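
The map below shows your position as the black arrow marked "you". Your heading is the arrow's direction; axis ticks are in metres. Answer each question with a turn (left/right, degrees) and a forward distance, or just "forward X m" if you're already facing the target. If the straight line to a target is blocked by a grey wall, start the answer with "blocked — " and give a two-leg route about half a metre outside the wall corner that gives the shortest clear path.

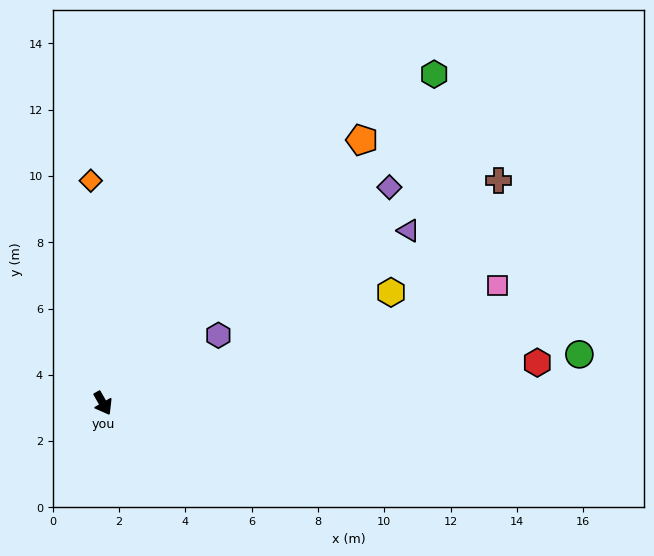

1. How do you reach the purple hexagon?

turn left 91°, forward 4.0 m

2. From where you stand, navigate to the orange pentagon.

turn left 106°, forward 11.1 m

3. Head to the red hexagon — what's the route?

turn left 66°, forward 13.2 m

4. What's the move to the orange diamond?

turn left 153°, forward 6.7 m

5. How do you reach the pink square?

turn left 77°, forward 12.4 m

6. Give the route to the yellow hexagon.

turn left 81°, forward 9.3 m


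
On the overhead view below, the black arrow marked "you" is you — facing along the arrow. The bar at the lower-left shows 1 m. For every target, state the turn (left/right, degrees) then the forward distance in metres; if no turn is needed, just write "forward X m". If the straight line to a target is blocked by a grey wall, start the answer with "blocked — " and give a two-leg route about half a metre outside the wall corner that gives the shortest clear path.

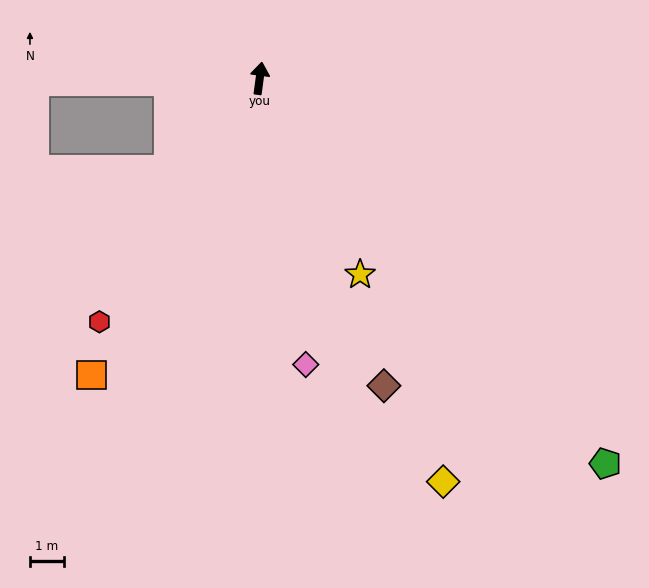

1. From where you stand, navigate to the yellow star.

turn right 145°, forward 6.5 m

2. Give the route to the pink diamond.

turn right 163°, forward 8.6 m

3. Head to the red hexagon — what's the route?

turn left 154°, forward 8.6 m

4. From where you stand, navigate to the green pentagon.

turn right 130°, forward 15.3 m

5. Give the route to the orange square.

turn left 158°, forward 10.1 m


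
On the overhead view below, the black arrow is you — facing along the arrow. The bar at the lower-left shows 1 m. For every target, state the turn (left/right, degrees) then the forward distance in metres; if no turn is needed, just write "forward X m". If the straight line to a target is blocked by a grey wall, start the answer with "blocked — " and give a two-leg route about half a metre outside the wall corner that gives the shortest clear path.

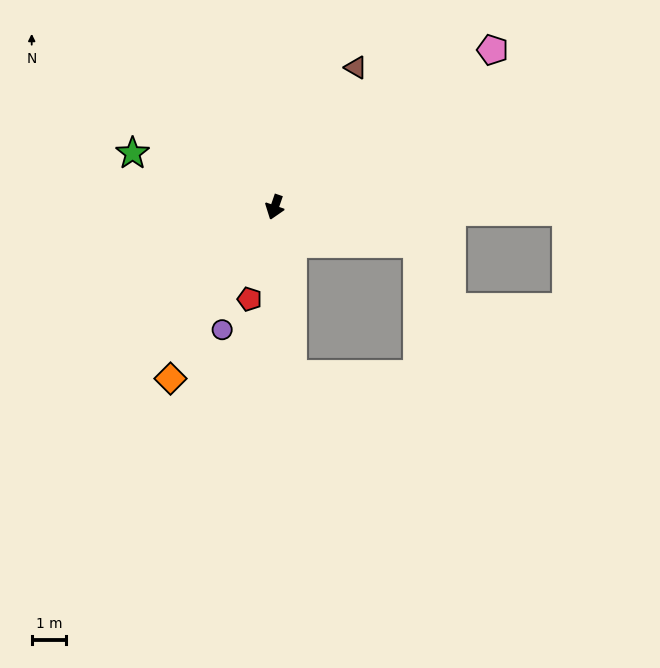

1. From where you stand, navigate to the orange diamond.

turn right 12°, forward 5.8 m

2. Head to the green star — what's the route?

turn right 92°, forward 4.4 m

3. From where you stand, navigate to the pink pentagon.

turn left 145°, forward 7.8 m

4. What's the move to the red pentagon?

turn left 4°, forward 2.8 m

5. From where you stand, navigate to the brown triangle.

turn left 169°, forward 4.7 m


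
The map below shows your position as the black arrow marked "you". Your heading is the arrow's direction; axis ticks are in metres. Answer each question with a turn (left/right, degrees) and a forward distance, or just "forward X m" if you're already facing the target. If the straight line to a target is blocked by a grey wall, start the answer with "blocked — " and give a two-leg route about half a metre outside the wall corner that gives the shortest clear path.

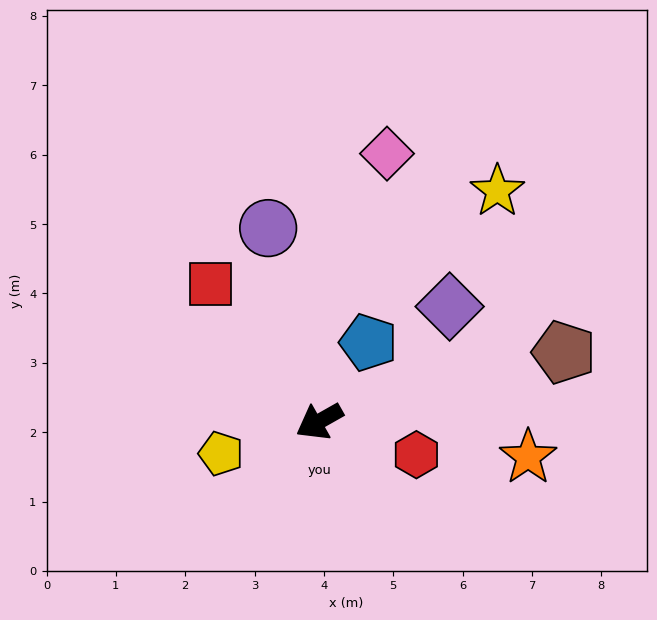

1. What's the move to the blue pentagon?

turn right 151°, forward 1.3 m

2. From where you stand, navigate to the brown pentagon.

turn left 166°, forward 3.7 m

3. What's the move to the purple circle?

turn right 105°, forward 2.9 m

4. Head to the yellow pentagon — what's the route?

turn right 11°, forward 1.5 m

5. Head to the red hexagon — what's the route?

turn left 132°, forward 1.5 m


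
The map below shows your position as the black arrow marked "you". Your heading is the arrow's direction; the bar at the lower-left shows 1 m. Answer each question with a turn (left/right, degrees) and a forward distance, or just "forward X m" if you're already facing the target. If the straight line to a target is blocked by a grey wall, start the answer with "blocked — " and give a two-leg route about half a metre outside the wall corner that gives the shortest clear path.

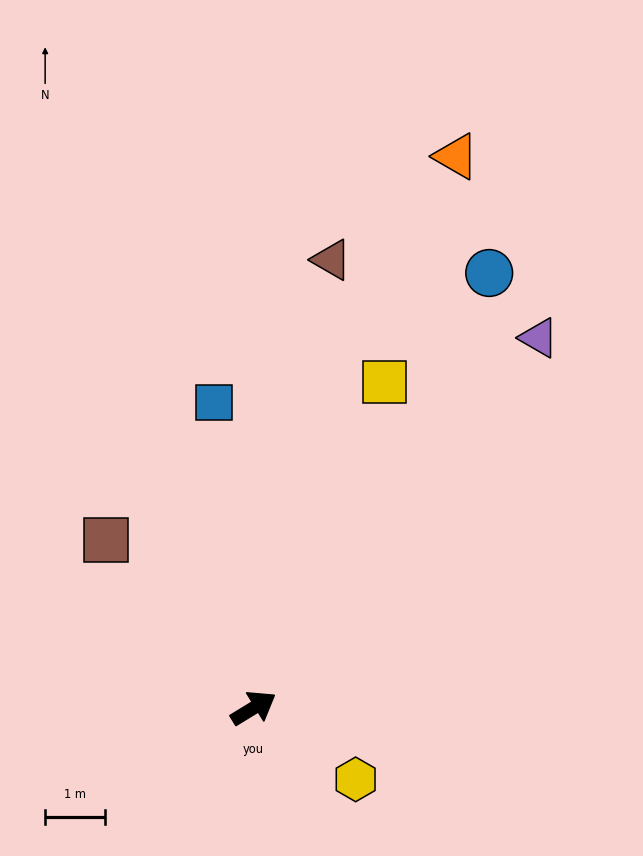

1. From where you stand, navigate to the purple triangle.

turn left 21°, forward 7.8 m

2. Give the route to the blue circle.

turn left 30°, forward 8.3 m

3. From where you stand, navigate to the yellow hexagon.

turn right 66°, forward 2.1 m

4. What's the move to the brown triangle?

turn left 49°, forward 7.6 m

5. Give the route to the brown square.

turn left 100°, forward 3.7 m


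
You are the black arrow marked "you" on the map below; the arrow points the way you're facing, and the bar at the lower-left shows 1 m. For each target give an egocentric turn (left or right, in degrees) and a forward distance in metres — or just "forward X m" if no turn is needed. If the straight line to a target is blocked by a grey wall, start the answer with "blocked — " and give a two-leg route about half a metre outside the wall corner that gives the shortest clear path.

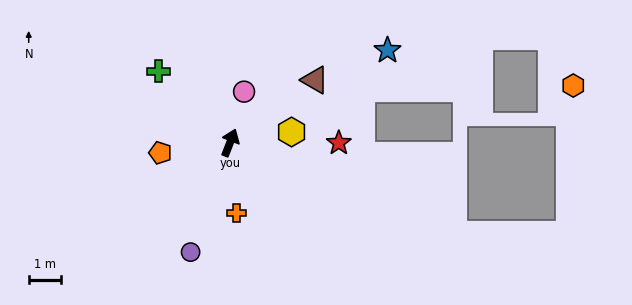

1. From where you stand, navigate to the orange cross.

turn right 153°, forward 2.2 m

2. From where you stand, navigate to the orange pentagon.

turn left 120°, forward 2.2 m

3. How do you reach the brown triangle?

turn right 32°, forward 3.2 m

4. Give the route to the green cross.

turn left 66°, forward 3.1 m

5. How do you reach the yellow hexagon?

turn right 59°, forward 1.9 m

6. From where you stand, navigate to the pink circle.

turn left 6°, forward 1.6 m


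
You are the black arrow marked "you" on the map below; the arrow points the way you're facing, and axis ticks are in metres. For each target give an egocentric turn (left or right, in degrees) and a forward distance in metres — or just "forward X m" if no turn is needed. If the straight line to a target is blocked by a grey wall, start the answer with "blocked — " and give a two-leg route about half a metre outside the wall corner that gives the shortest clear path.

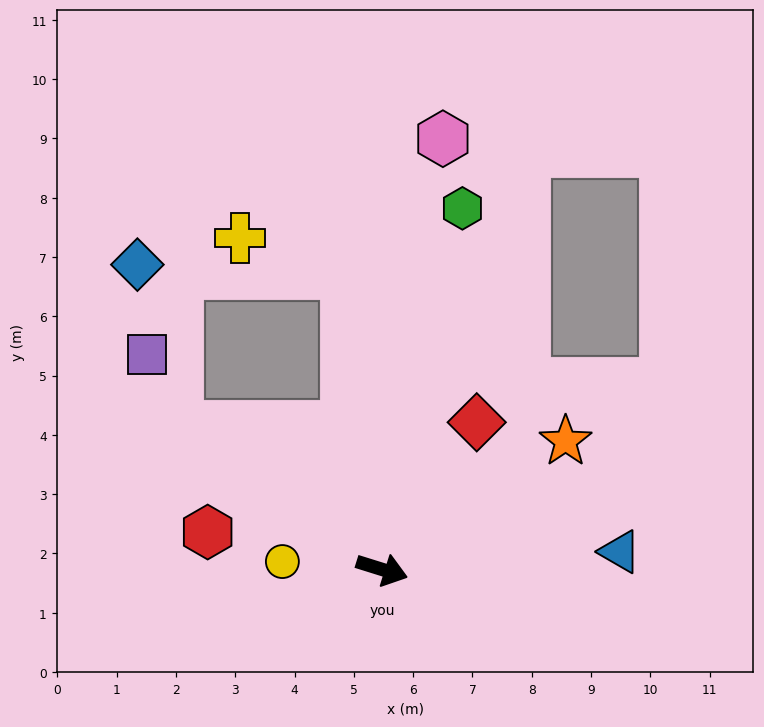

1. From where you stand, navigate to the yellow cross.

blocked — turn left 114°, forward 5.0 m, then turn left 64°, forward 1.9 m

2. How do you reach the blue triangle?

turn left 22°, forward 4.0 m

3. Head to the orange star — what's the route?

turn left 52°, forward 3.8 m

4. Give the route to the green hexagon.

turn left 95°, forward 6.2 m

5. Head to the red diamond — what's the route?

turn left 75°, forward 3.0 m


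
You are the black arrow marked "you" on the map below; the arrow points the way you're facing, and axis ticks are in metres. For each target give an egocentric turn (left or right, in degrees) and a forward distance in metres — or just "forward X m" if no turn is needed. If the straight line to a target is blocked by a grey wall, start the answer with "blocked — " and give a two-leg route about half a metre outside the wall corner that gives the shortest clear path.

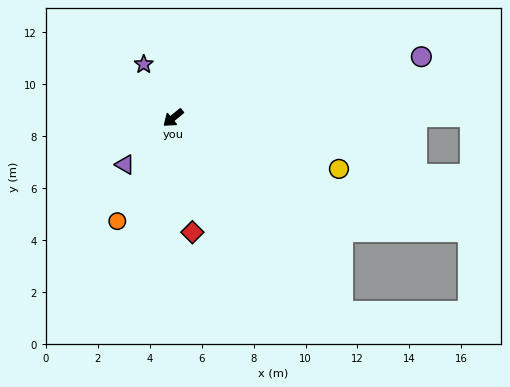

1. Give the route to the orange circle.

turn left 22°, forward 4.5 m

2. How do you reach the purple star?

turn right 101°, forward 2.4 m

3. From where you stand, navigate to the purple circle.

turn left 154°, forward 9.8 m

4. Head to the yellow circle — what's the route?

turn left 123°, forward 6.7 m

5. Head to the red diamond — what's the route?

turn left 60°, forward 4.5 m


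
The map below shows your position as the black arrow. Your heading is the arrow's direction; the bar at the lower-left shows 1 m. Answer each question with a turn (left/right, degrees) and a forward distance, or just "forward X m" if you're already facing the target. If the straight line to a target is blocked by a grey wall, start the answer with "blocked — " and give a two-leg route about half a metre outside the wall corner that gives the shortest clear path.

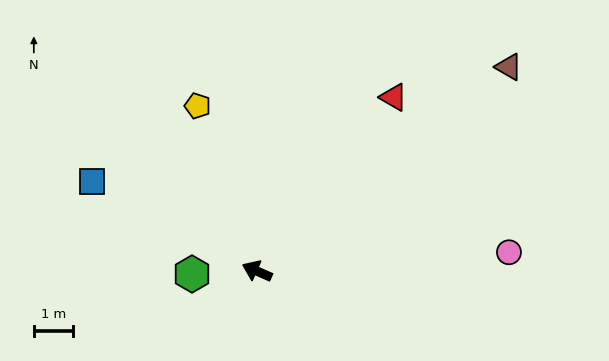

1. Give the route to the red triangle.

turn right 104°, forward 5.7 m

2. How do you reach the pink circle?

turn right 152°, forward 6.5 m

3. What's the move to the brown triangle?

turn right 117°, forward 8.3 m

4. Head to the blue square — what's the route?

turn right 5°, forward 4.8 m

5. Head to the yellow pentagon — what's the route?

turn right 46°, forward 4.5 m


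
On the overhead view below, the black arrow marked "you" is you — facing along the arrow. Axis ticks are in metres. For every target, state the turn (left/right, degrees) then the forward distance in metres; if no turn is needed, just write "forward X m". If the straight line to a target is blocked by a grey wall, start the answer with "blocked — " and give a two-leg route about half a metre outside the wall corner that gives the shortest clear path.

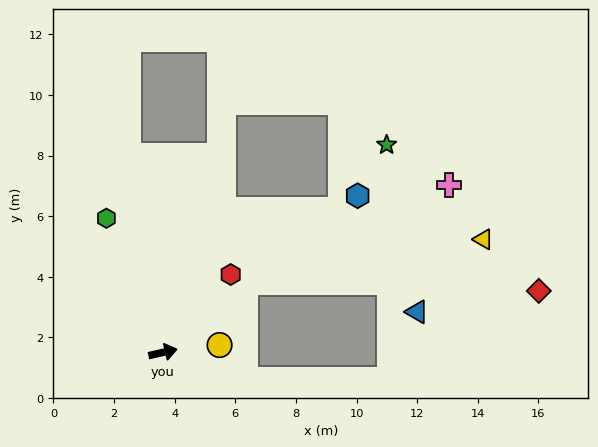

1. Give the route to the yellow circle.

turn right 5°, forward 1.9 m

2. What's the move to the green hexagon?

turn left 100°, forward 4.8 m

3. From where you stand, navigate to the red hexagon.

turn left 36°, forward 3.4 m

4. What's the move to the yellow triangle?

blocked — turn left 27°, forward 3.6 m, then turn right 30°, forward 8.0 m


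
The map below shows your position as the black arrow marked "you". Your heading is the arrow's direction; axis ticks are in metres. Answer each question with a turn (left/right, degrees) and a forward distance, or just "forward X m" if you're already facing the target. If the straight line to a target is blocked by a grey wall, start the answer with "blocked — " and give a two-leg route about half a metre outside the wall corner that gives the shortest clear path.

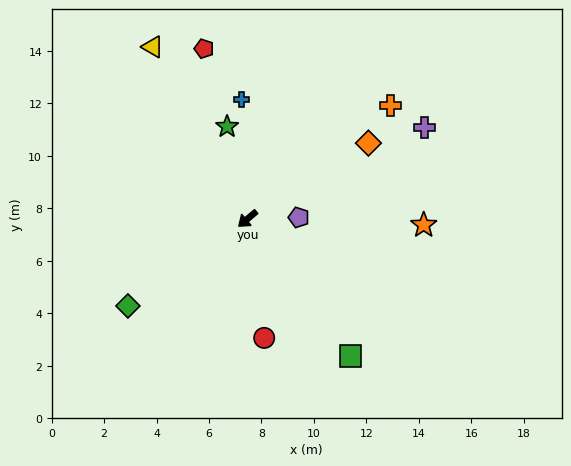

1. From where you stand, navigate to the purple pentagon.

turn left 142°, forward 2.0 m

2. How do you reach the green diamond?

turn right 4°, forward 5.6 m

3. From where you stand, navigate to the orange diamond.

turn left 172°, forward 5.4 m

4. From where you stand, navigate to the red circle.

turn left 58°, forward 4.6 m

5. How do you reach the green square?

turn left 87°, forward 6.5 m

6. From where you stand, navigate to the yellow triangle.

turn right 101°, forward 7.5 m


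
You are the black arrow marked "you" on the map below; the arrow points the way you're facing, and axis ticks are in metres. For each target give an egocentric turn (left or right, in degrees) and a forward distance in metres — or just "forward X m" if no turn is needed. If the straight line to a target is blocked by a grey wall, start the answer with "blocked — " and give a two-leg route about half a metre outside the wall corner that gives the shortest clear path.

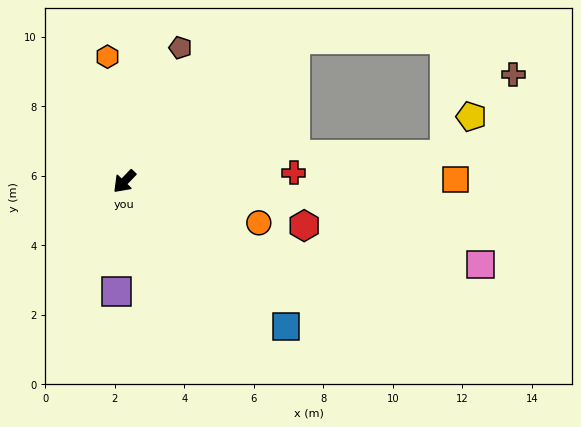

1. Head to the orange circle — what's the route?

turn left 117°, forward 4.0 m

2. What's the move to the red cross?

turn left 137°, forward 4.9 m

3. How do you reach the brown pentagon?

turn right 159°, forward 4.2 m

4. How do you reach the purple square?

turn left 40°, forward 3.2 m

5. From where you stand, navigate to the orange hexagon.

turn right 128°, forward 3.6 m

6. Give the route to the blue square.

turn left 92°, forward 6.3 m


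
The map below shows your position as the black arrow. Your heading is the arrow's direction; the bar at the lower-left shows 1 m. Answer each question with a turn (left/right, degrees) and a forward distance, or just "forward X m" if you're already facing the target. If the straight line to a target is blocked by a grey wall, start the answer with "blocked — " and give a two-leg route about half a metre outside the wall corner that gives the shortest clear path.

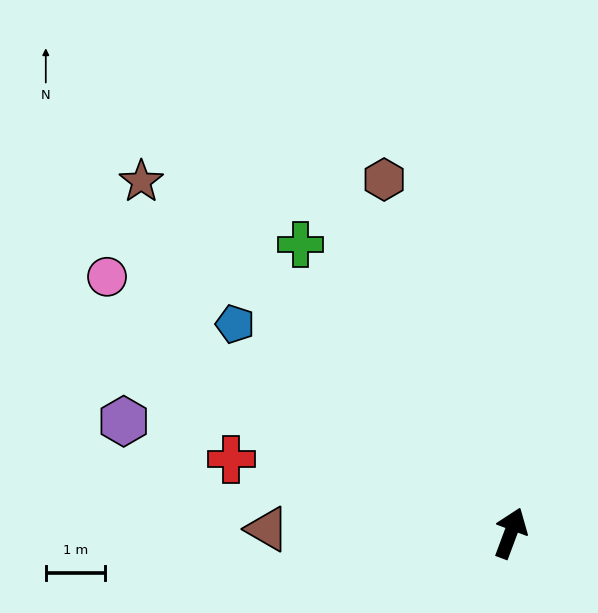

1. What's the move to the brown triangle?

turn left 110°, forward 4.1 m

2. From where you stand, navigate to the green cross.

turn left 57°, forward 6.1 m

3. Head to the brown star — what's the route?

turn left 67°, forward 8.7 m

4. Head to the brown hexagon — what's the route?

turn left 40°, forward 6.4 m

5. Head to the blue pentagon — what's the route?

turn left 73°, forward 5.9 m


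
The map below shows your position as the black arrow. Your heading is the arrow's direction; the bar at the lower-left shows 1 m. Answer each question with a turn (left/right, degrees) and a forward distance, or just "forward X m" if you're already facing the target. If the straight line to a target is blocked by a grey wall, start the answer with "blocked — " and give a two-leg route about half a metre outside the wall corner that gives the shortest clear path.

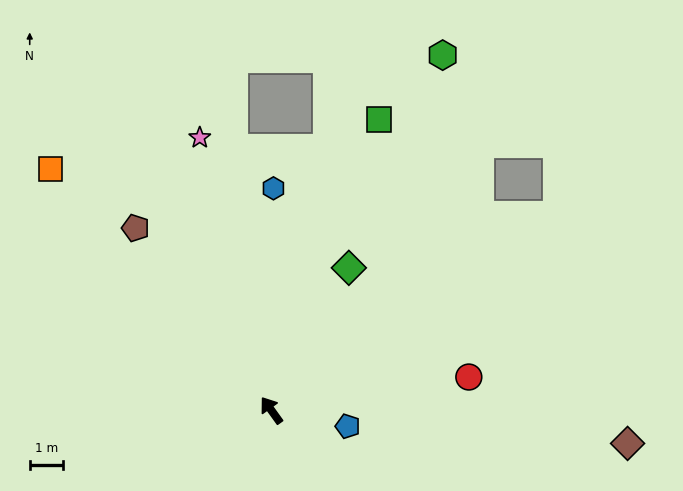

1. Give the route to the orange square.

turn left 7°, forward 9.8 m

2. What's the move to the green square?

turn right 56°, forward 9.2 m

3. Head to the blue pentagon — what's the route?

turn right 137°, forward 2.3 m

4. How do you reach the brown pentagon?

forward 6.8 m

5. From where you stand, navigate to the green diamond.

turn right 64°, forward 4.8 m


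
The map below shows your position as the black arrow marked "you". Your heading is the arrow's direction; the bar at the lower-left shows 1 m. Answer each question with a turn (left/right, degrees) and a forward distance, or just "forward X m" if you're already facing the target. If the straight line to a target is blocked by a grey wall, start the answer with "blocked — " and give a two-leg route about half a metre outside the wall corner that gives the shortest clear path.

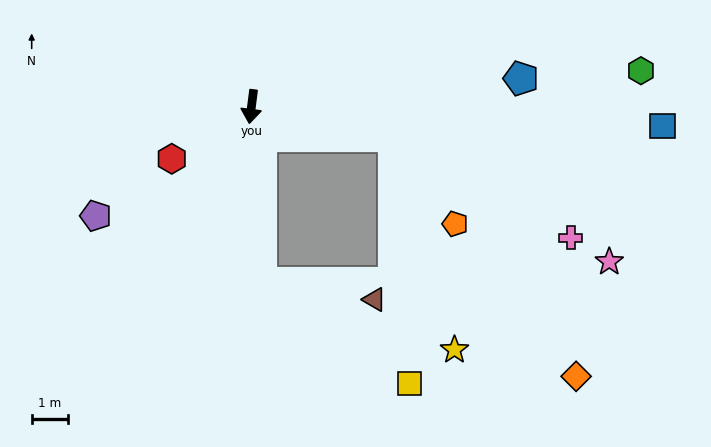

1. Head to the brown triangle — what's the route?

blocked — turn left 10°, forward 4.8 m, then turn left 79°, forward 3.1 m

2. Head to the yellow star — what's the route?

blocked — turn left 85°, forward 3.9 m, then turn right 62°, forward 6.0 m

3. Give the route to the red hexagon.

turn right 50°, forward 2.6 m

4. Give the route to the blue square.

turn left 95°, forward 11.2 m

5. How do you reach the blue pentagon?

turn left 103°, forward 7.4 m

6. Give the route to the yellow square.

blocked — turn left 10°, forward 4.8 m, then turn left 53°, forward 4.9 m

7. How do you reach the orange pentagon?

blocked — turn left 85°, forward 3.9 m, then turn right 43°, forward 2.9 m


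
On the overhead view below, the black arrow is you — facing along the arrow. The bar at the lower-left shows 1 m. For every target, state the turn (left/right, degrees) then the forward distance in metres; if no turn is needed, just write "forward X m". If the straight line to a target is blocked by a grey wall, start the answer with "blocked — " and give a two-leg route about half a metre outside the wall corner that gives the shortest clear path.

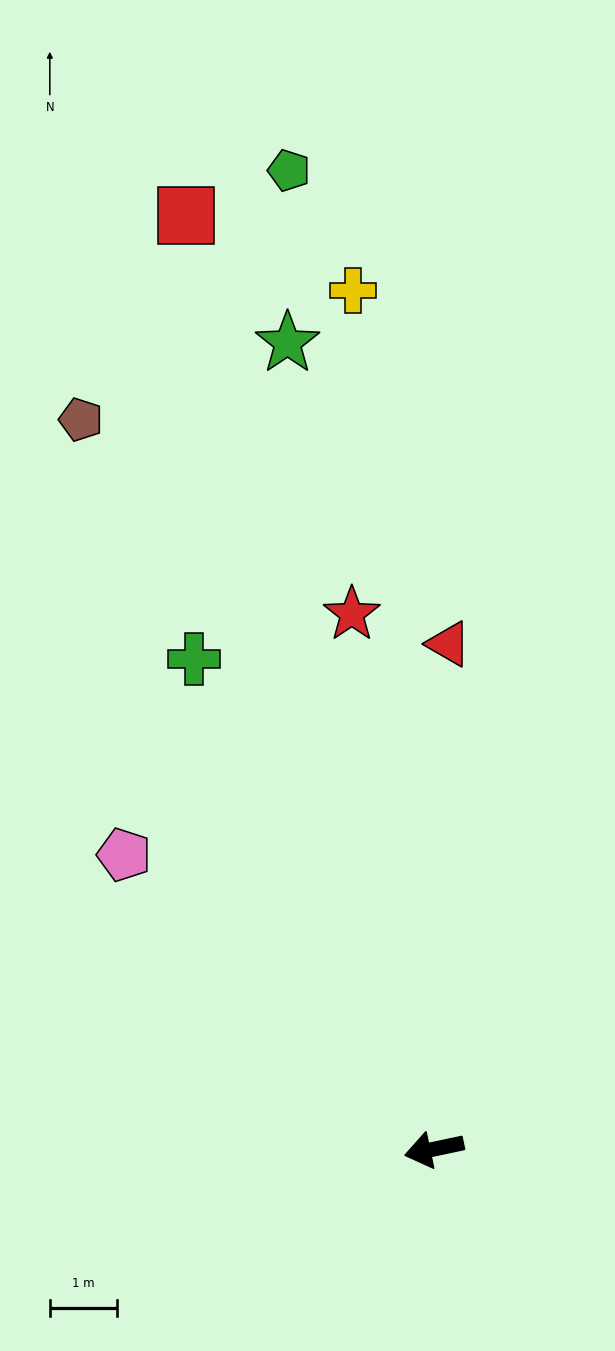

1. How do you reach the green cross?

turn right 76°, forward 8.1 m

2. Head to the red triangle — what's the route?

turn right 104°, forward 7.5 m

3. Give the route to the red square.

turn right 87°, forward 14.3 m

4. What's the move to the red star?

turn right 93°, forward 8.0 m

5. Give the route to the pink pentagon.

turn right 55°, forward 6.3 m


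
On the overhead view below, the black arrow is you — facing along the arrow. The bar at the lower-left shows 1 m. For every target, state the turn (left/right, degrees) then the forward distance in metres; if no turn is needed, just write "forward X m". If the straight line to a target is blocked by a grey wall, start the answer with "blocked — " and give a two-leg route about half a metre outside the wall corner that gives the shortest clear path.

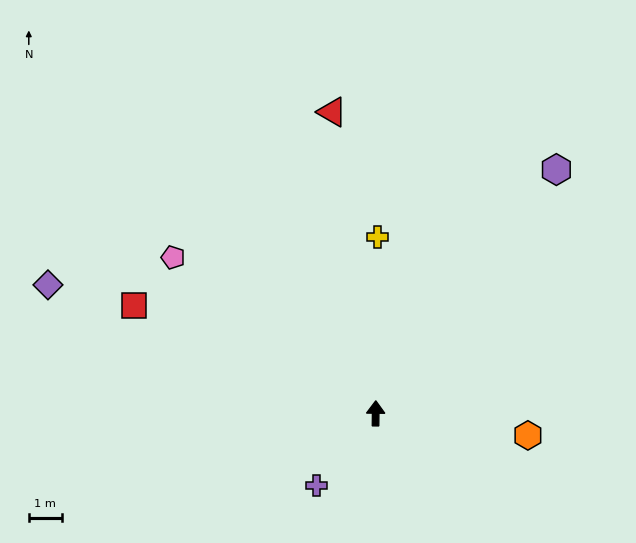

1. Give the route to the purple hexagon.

turn right 36°, forward 9.2 m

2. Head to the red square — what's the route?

turn left 67°, forward 8.1 m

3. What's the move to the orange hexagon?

turn right 98°, forward 4.7 m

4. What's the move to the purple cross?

turn left 142°, forward 2.8 m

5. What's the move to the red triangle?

turn left 9°, forward 9.3 m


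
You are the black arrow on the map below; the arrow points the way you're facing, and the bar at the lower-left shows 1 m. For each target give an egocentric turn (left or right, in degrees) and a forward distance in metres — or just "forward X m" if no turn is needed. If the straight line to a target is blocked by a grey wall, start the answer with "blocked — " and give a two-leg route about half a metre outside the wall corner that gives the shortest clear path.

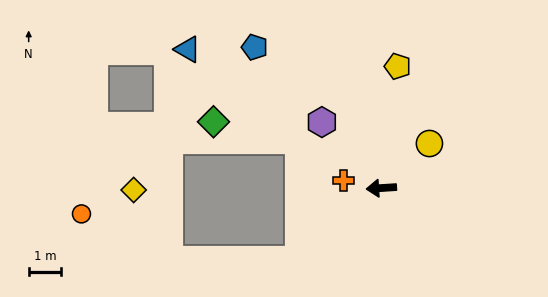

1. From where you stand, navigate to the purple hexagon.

turn right 52°, forward 2.8 m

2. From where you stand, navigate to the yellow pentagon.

turn right 101°, forward 3.8 m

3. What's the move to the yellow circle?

turn right 141°, forward 2.0 m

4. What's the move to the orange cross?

turn right 15°, forward 1.2 m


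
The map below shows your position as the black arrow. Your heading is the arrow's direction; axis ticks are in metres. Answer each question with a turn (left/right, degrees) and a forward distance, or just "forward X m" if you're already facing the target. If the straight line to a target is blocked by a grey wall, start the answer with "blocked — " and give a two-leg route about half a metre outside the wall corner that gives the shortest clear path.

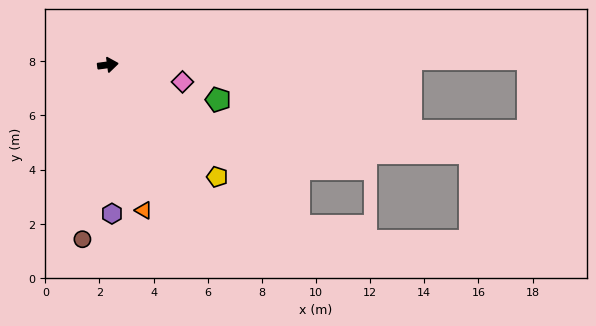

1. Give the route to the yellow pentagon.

turn right 53°, forward 5.8 m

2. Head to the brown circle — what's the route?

turn right 106°, forward 6.5 m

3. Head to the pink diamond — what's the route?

turn right 20°, forward 2.8 m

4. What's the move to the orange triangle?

turn right 84°, forward 5.5 m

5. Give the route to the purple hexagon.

turn right 96°, forward 5.5 m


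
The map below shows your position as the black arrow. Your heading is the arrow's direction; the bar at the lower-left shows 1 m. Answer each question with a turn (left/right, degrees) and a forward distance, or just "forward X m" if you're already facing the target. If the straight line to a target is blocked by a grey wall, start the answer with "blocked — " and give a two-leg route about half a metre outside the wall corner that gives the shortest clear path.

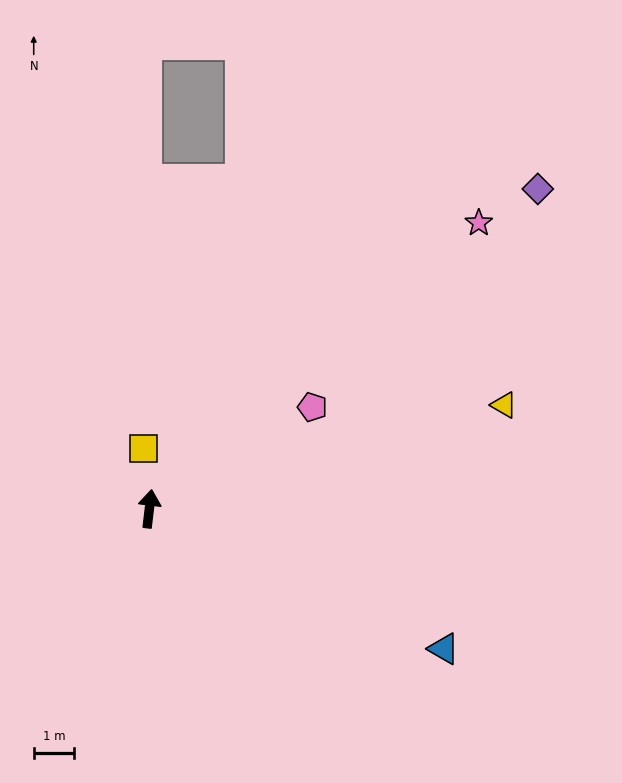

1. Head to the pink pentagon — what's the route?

turn right 51°, forward 4.7 m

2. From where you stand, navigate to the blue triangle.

turn right 109°, forward 8.0 m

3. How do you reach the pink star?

turn right 42°, forward 10.7 m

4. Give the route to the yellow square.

turn left 12°, forward 1.5 m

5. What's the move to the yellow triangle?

turn right 67°, forward 9.1 m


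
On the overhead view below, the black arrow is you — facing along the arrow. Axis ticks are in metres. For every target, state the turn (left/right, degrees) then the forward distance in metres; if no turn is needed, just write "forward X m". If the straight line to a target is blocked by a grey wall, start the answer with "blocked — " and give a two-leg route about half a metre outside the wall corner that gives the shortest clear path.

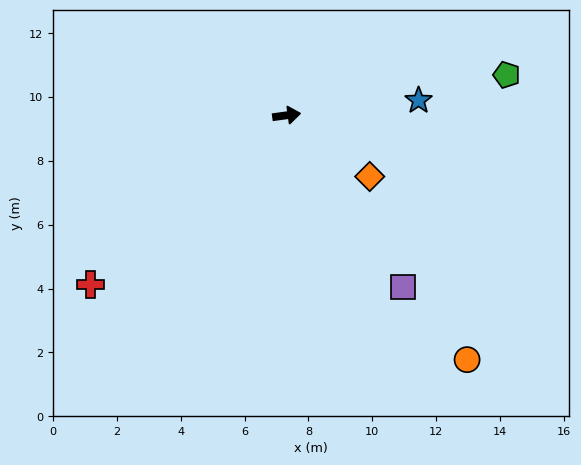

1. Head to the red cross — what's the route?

turn right 147°, forward 8.1 m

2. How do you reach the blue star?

forward 4.2 m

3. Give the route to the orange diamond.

turn right 44°, forward 3.2 m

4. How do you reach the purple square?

turn right 64°, forward 6.5 m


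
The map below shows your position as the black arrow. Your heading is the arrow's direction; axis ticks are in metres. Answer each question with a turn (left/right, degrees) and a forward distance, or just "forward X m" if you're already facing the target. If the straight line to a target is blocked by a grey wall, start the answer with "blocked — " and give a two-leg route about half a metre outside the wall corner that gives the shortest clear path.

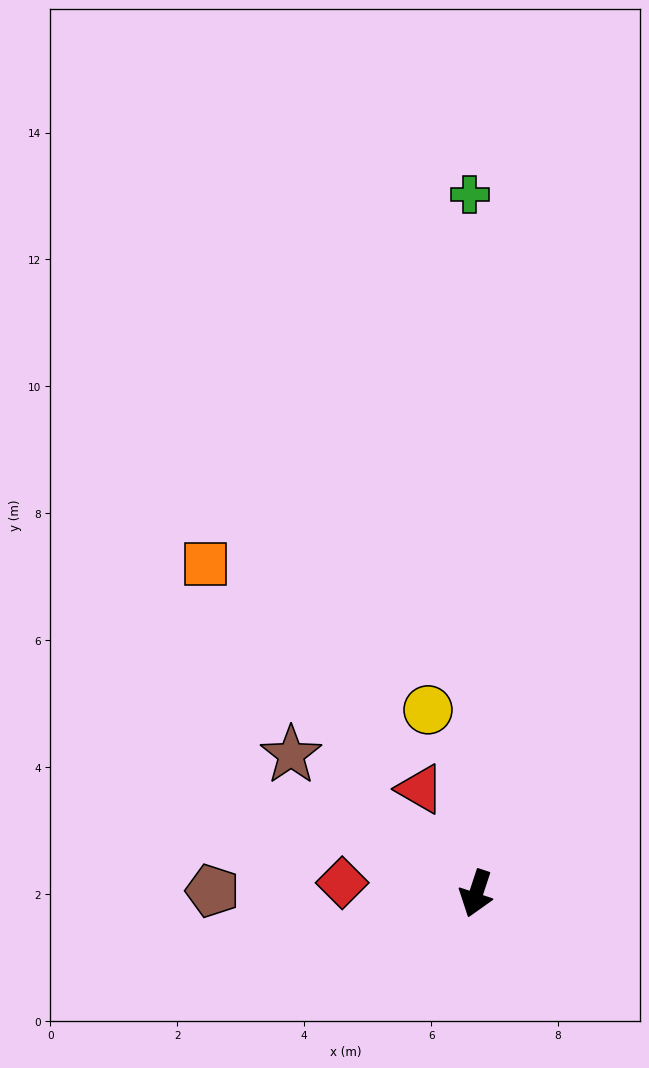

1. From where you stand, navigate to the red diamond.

turn right 76°, forward 2.1 m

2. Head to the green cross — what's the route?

turn right 161°, forward 11.0 m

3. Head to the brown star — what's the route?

turn right 109°, forward 3.6 m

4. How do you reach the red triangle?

turn right 134°, forward 1.9 m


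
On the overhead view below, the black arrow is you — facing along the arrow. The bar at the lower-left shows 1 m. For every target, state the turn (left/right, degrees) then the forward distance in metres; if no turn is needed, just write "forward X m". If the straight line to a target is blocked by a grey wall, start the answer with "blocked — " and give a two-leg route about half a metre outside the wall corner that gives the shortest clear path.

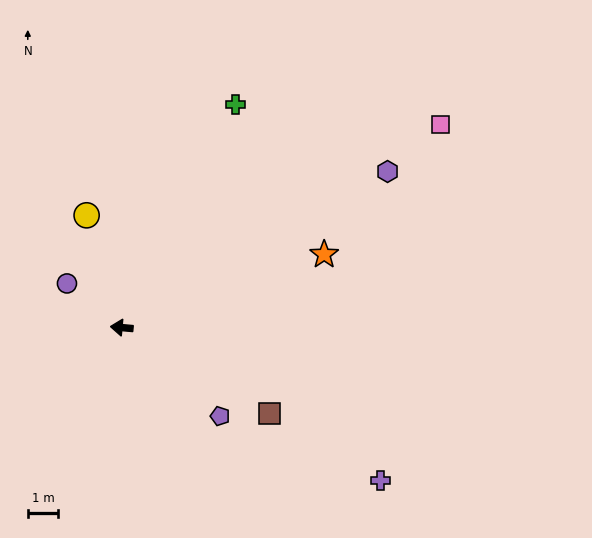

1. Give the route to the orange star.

turn right 155°, forward 7.0 m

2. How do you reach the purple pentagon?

turn left 143°, forward 4.3 m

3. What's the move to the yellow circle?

turn right 67°, forward 3.8 m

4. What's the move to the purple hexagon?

turn right 144°, forward 10.1 m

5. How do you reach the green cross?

turn right 112°, forward 8.2 m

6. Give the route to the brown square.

turn left 155°, forward 5.6 m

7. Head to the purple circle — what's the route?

turn right 34°, forward 2.3 m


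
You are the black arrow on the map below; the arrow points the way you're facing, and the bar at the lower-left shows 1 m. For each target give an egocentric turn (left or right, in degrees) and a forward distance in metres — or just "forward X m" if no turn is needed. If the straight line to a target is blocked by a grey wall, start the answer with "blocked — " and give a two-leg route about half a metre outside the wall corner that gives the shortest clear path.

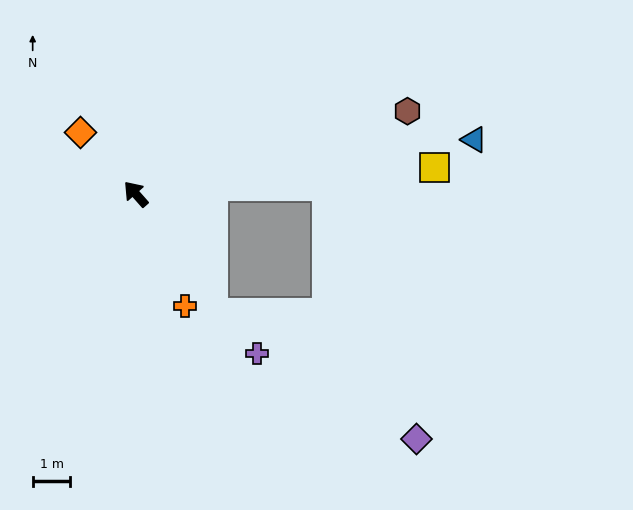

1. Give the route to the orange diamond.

forward 2.2 m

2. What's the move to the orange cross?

turn left 162°, forward 3.2 m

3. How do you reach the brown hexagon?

turn right 115°, forward 7.5 m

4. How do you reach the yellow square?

turn right 126°, forward 7.9 m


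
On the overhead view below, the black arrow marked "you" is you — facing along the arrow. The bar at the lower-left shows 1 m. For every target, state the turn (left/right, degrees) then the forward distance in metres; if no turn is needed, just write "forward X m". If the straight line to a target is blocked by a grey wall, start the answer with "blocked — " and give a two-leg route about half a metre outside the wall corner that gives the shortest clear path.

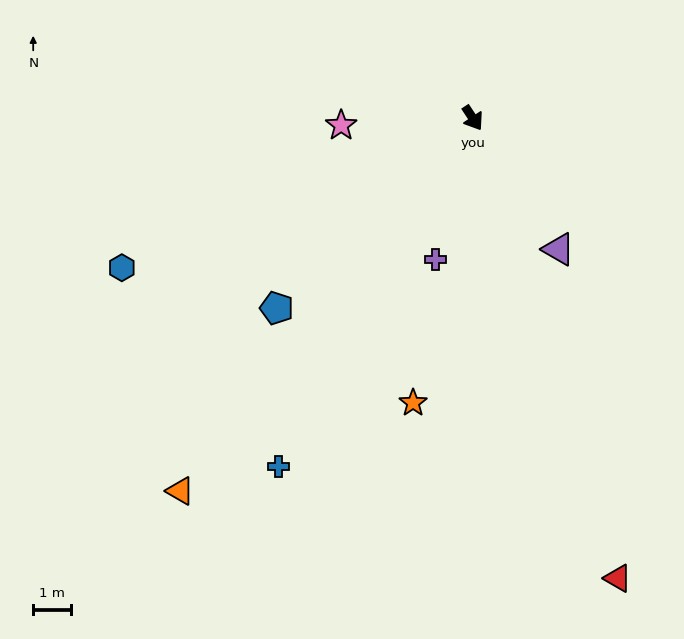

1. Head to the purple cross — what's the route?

turn right 48°, forward 3.9 m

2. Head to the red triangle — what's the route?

turn right 16°, forward 12.9 m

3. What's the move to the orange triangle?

turn right 72°, forward 12.7 m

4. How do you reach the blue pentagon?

turn right 79°, forward 7.3 m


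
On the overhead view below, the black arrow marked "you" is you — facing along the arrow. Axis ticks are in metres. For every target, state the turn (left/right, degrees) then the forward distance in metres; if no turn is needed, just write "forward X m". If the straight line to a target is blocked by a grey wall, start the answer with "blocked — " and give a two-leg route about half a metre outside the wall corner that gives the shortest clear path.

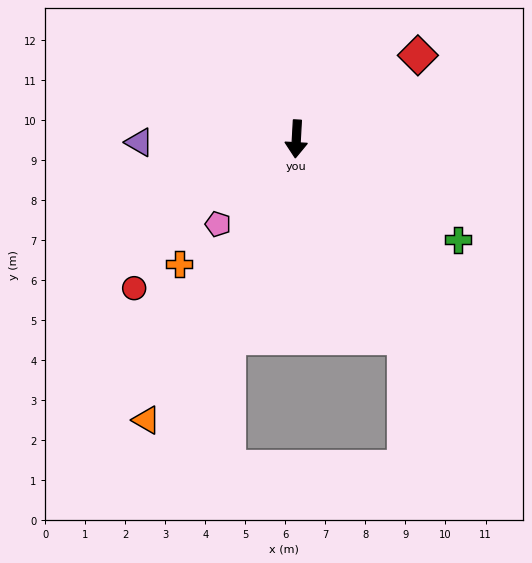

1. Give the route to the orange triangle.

turn right 25°, forward 8.0 m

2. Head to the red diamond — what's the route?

turn left 128°, forward 3.7 m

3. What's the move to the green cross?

turn left 61°, forward 4.8 m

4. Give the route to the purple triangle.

turn right 86°, forward 3.9 m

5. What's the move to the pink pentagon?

turn right 39°, forward 2.9 m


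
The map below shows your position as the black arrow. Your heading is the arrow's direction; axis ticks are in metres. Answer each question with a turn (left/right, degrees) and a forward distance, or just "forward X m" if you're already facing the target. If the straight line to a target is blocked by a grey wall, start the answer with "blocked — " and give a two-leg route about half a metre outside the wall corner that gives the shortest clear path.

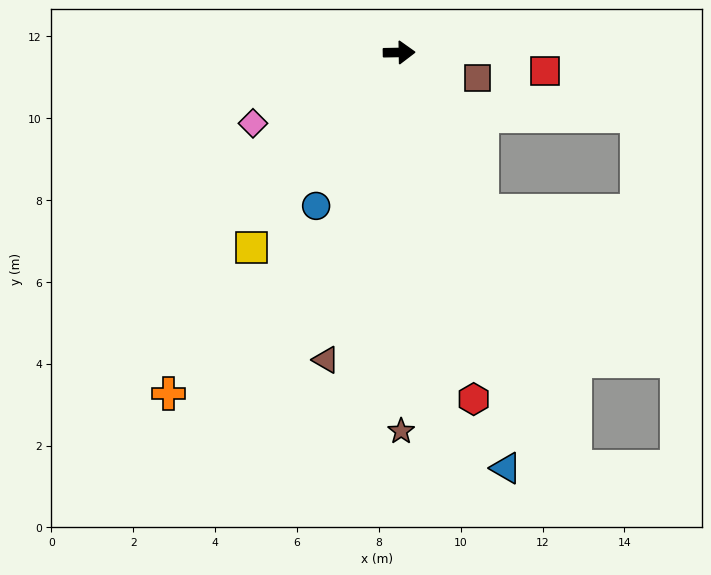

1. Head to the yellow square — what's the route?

turn right 128°, forward 6.0 m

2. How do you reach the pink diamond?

turn right 155°, forward 4.0 m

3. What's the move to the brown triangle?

turn right 104°, forward 7.7 m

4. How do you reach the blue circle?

turn right 119°, forward 4.3 m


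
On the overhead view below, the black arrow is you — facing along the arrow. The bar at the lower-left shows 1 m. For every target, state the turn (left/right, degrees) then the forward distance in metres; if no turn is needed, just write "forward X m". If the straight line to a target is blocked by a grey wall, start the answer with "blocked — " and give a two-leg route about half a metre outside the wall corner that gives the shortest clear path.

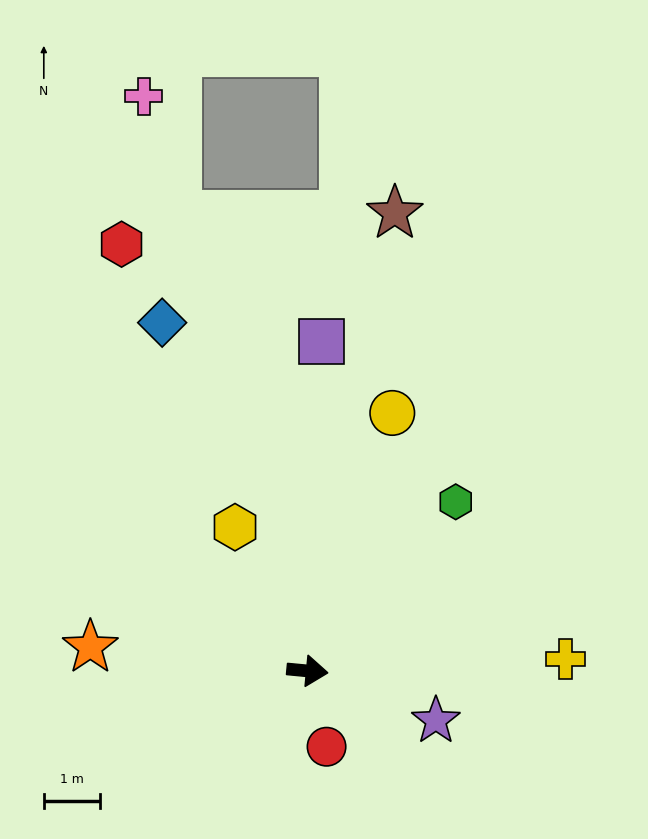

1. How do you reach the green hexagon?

turn left 54°, forward 4.0 m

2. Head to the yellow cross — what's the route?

turn left 8°, forward 4.6 m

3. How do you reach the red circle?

turn right 70°, forward 1.4 m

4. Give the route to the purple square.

turn left 93°, forward 5.8 m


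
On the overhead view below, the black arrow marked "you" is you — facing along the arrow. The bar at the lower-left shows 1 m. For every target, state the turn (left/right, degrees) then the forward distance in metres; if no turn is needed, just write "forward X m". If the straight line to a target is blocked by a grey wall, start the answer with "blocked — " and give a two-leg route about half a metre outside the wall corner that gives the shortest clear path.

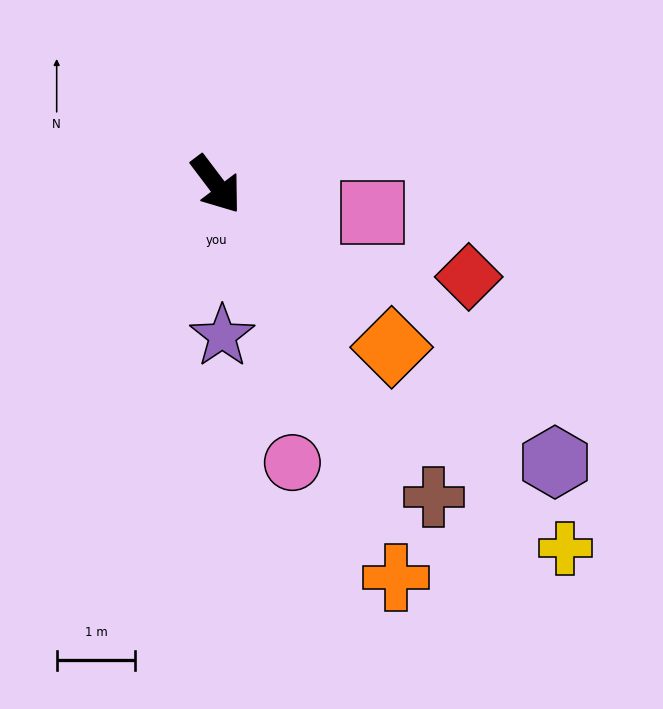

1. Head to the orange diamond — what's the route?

turn left 10°, forward 3.0 m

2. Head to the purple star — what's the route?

turn right 35°, forward 1.9 m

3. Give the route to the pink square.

turn left 43°, forward 2.0 m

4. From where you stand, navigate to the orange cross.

turn right 13°, forward 5.5 m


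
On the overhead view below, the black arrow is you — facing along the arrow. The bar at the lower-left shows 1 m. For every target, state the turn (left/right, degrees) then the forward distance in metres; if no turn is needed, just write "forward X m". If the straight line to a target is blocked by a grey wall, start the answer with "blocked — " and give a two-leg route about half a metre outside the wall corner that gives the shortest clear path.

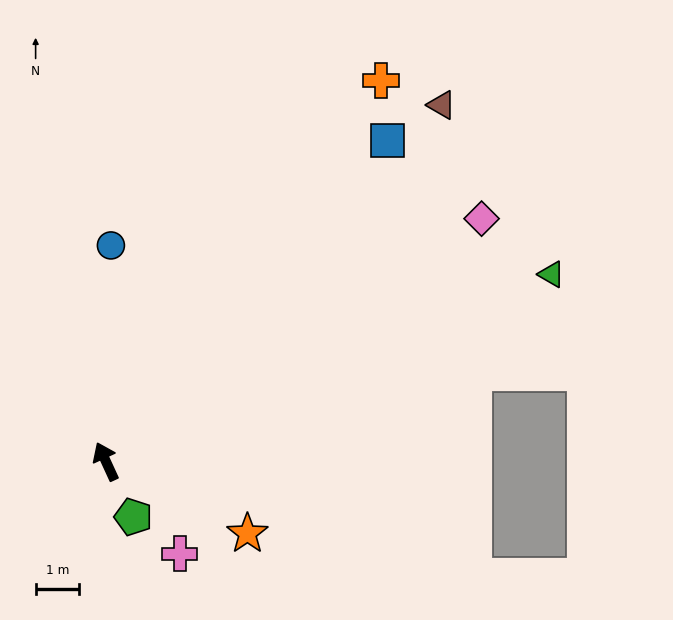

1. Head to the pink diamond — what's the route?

turn right 82°, forward 10.3 m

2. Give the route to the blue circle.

turn right 26°, forward 5.0 m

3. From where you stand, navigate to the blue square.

turn right 66°, forward 9.9 m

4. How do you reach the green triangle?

turn right 92°, forward 11.2 m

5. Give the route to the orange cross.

turn right 60°, forward 10.9 m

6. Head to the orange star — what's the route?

turn right 142°, forward 3.7 m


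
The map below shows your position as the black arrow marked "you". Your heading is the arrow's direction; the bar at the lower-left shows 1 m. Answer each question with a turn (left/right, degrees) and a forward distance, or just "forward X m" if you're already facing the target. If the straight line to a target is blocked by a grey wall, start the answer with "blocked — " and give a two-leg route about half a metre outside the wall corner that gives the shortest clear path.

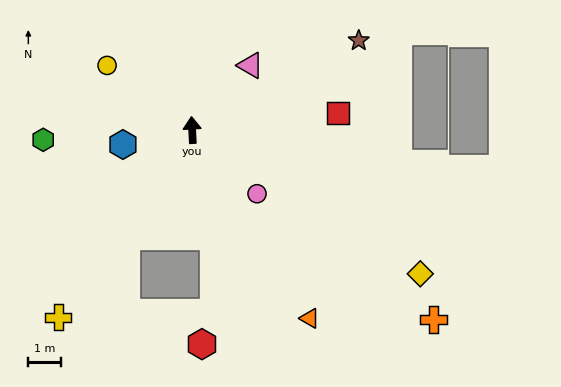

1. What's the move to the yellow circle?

turn left 50°, forward 3.3 m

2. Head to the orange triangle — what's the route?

turn right 151°, forward 6.8 m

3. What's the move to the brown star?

turn right 65°, forward 5.8 m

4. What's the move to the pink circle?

turn right 137°, forward 2.8 m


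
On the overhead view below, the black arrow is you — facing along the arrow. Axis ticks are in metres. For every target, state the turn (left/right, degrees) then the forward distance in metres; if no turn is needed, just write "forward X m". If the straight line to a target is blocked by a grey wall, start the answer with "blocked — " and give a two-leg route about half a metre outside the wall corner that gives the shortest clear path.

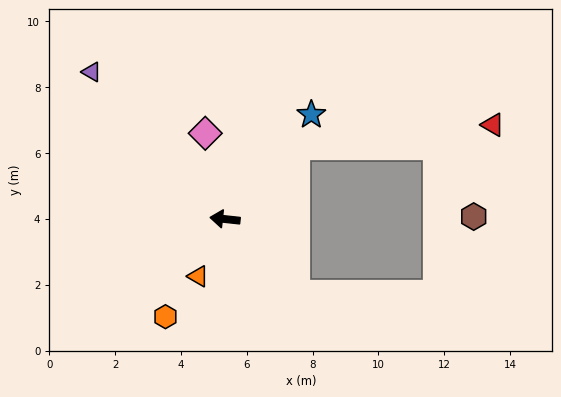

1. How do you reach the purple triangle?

turn right 42°, forward 6.0 m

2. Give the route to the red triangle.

blocked — turn right 128°, forward 3.1 m, then turn right 40°, forward 6.0 m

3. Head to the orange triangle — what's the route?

turn left 71°, forward 1.9 m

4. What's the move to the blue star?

turn right 123°, forward 4.1 m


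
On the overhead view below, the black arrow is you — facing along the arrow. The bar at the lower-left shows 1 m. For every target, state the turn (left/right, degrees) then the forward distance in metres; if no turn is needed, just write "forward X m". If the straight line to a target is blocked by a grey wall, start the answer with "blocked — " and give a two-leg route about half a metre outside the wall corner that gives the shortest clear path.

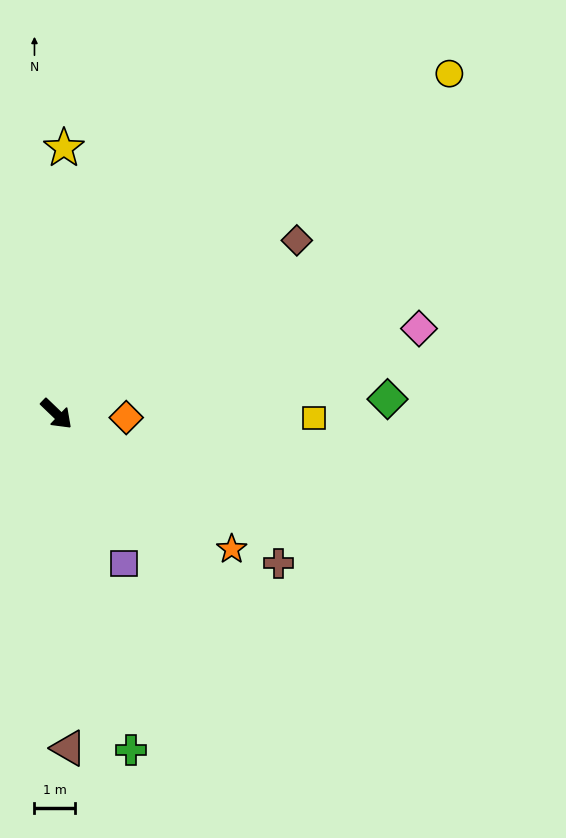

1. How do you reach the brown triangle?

turn right 44°, forward 8.2 m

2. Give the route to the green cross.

turn right 34°, forward 8.4 m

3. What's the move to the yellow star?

turn left 132°, forward 6.5 m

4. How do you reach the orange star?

turn left 6°, forward 5.4 m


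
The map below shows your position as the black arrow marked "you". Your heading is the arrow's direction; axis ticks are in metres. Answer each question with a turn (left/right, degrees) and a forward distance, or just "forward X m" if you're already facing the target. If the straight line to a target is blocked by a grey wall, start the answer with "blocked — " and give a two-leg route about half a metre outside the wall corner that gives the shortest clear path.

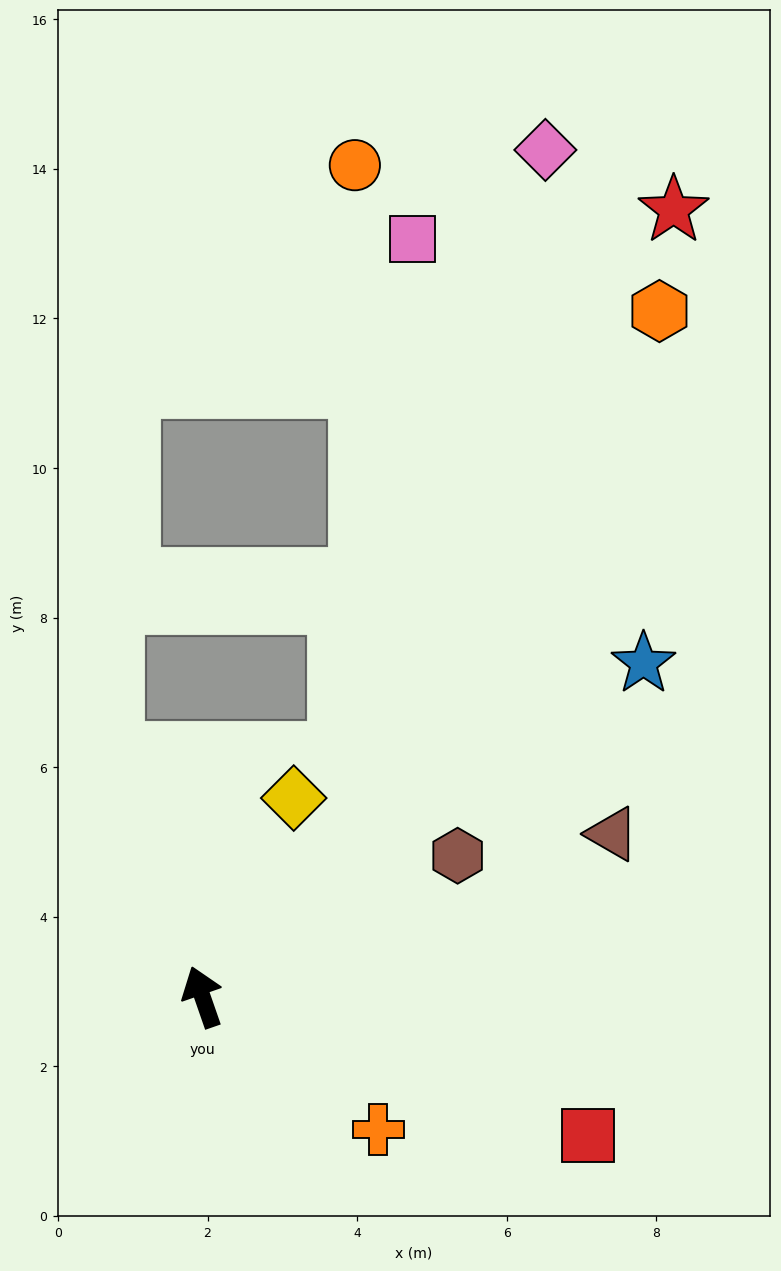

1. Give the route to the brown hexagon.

turn right 80°, forward 3.9 m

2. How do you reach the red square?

turn right 129°, forward 5.5 m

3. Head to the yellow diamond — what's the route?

turn right 44°, forward 2.9 m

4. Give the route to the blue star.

turn right 72°, forward 7.4 m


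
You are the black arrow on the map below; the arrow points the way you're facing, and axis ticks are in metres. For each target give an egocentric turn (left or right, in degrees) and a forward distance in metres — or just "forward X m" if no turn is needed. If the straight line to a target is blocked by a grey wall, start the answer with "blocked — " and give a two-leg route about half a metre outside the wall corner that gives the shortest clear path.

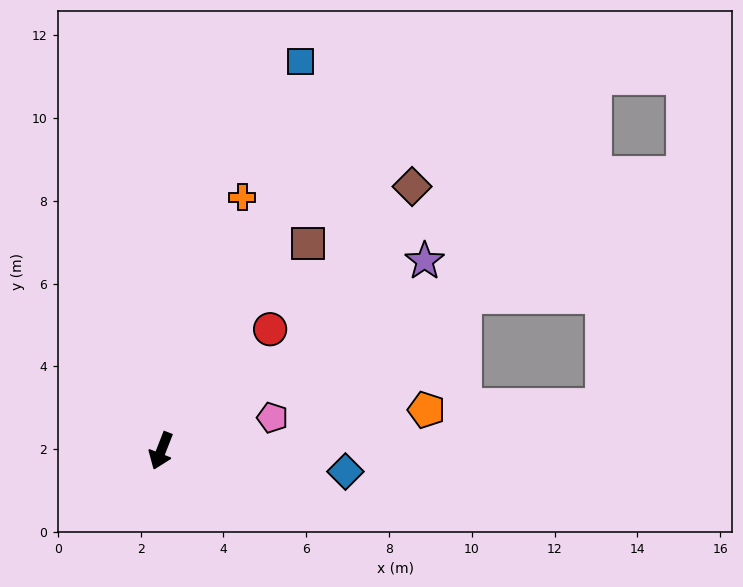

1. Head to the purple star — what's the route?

turn left 147°, forward 7.8 m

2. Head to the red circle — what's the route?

turn left 160°, forward 3.9 m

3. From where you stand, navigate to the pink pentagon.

turn left 128°, forward 2.8 m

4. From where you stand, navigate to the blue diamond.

turn left 105°, forward 4.5 m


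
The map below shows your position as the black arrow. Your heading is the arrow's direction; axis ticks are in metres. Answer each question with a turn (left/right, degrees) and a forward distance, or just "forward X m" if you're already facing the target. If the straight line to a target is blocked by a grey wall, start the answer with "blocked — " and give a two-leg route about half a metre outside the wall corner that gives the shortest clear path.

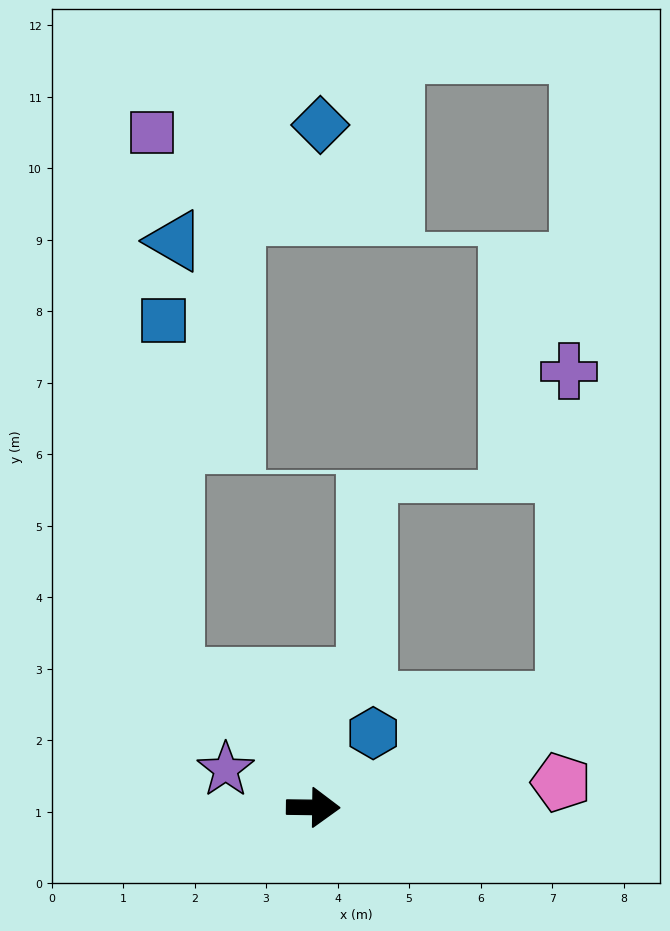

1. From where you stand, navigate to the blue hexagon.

turn left 52°, forward 1.3 m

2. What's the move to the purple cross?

blocked — turn left 23°, forward 3.8 m, then turn left 67°, forward 4.6 m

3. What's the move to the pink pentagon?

turn left 6°, forward 3.5 m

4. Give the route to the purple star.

turn left 157°, forward 1.3 m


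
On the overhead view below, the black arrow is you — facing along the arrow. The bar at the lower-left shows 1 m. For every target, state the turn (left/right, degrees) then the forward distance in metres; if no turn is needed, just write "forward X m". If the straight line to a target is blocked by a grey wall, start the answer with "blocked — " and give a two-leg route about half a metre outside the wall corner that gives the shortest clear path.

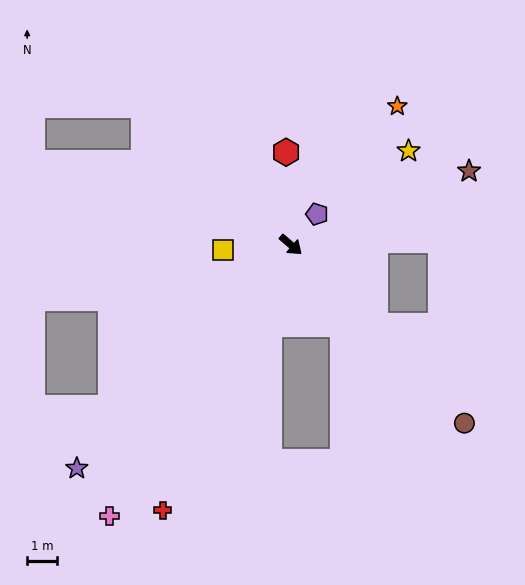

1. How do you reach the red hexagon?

turn left 134°, forward 3.1 m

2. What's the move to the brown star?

turn left 63°, forward 6.5 m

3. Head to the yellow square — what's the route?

turn right 135°, forward 2.3 m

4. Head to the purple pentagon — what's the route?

turn left 90°, forward 1.4 m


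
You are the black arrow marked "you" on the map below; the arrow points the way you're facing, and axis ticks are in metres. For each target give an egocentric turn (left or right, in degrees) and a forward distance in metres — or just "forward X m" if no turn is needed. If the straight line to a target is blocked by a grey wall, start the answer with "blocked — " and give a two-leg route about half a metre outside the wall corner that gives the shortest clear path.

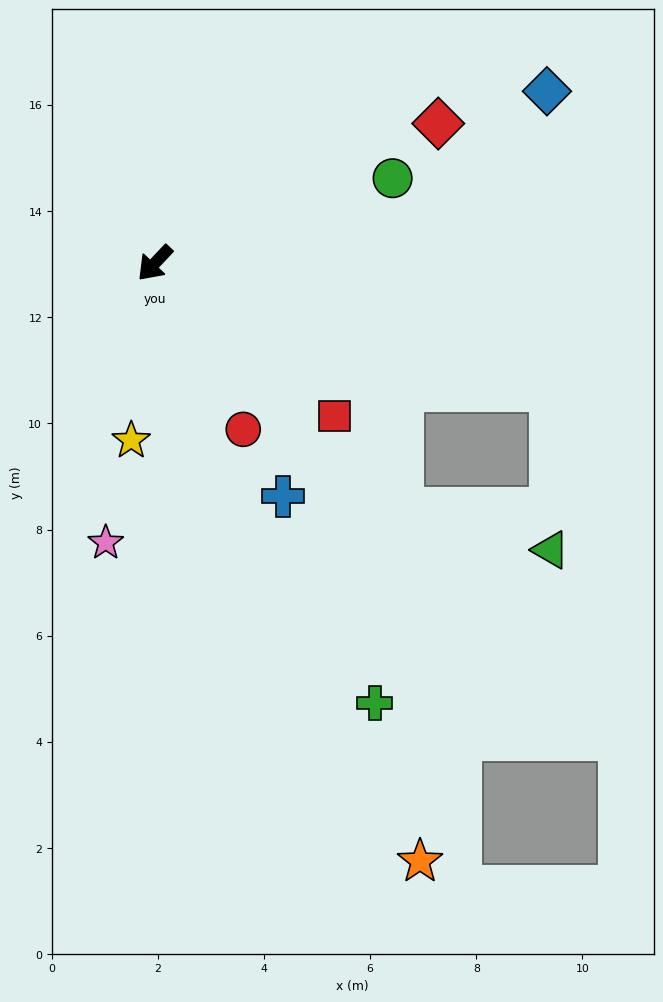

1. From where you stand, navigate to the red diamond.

turn left 160°, forward 6.0 m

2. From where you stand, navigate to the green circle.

turn left 153°, forward 4.8 m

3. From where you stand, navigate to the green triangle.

blocked — turn left 116°, forward 7.8 m, then turn right 73°, forward 3.0 m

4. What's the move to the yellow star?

turn left 36°, forward 3.4 m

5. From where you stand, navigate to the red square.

turn left 93°, forward 4.4 m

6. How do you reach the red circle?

turn left 71°, forward 3.5 m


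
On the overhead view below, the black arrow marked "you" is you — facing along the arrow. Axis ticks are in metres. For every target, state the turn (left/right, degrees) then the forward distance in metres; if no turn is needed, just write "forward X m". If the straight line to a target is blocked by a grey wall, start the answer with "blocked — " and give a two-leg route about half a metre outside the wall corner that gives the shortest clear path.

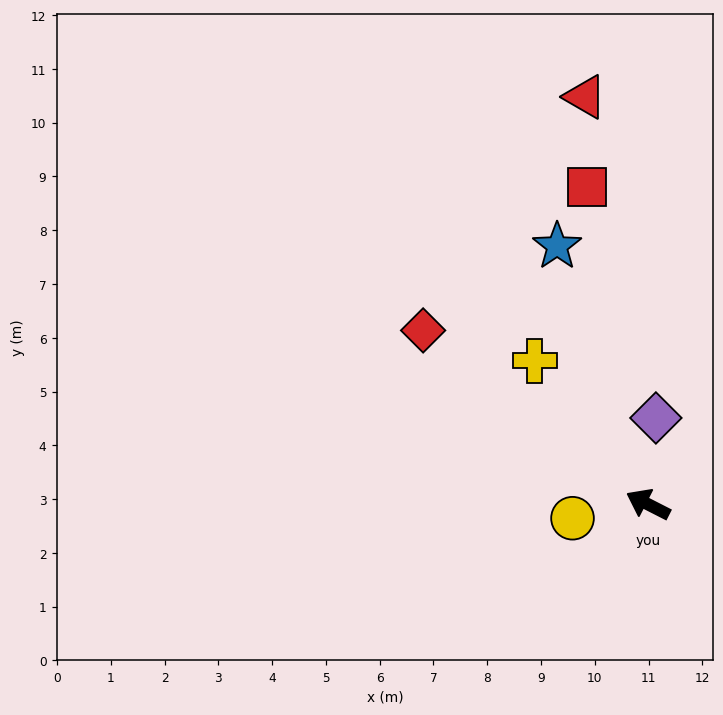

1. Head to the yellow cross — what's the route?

turn right 25°, forward 3.4 m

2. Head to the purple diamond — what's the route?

turn right 68°, forward 1.6 m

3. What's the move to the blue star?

turn right 44°, forward 5.1 m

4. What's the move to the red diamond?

turn right 11°, forward 5.3 m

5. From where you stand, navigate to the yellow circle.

turn left 38°, forward 1.4 m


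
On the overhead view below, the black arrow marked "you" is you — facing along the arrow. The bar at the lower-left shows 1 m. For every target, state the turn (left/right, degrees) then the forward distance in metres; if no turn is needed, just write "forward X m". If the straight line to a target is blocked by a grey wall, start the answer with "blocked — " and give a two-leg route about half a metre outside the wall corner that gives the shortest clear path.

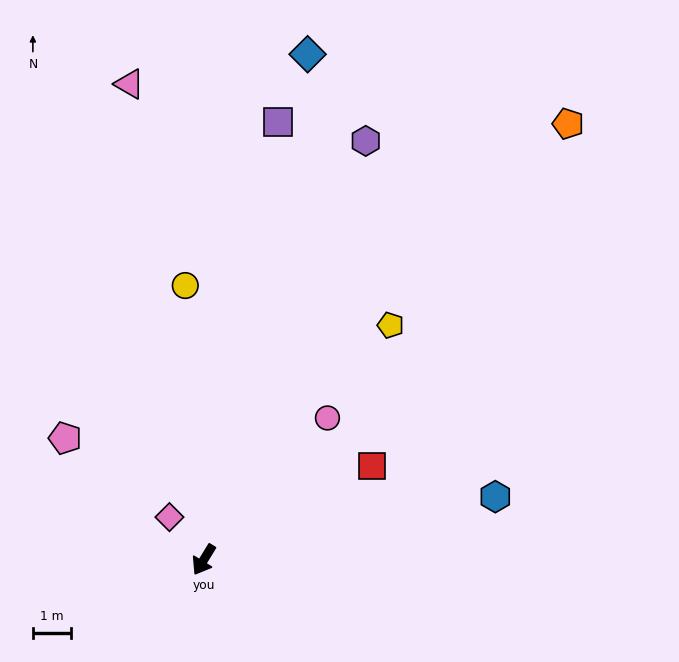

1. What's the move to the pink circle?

turn left 170°, forward 4.9 m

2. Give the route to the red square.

turn left 151°, forward 5.0 m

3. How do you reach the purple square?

turn right 158°, forward 11.5 m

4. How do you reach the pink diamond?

turn right 110°, forward 1.4 m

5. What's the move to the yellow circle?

turn right 145°, forward 7.1 m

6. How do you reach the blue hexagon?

turn left 134°, forward 7.7 m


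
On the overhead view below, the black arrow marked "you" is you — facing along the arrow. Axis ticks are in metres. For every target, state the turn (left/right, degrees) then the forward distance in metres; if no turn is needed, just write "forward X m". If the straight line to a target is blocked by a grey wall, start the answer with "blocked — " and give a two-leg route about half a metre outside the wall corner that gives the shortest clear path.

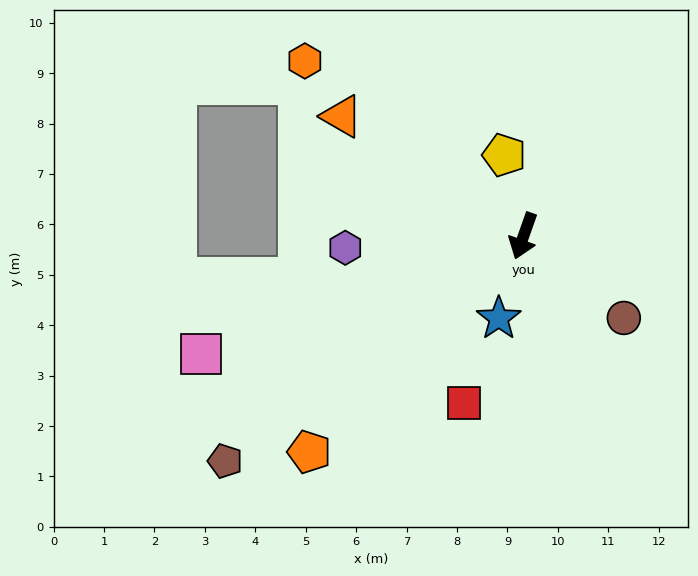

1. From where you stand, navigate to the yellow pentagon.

turn right 147°, forward 1.6 m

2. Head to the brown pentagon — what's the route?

turn right 33°, forward 7.4 m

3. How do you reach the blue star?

turn left 3°, forward 1.7 m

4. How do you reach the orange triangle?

turn right 104°, forward 4.3 m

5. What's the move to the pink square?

turn right 50°, forward 6.8 m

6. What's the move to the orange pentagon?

turn right 25°, forward 6.0 m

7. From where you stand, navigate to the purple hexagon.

turn right 67°, forward 3.5 m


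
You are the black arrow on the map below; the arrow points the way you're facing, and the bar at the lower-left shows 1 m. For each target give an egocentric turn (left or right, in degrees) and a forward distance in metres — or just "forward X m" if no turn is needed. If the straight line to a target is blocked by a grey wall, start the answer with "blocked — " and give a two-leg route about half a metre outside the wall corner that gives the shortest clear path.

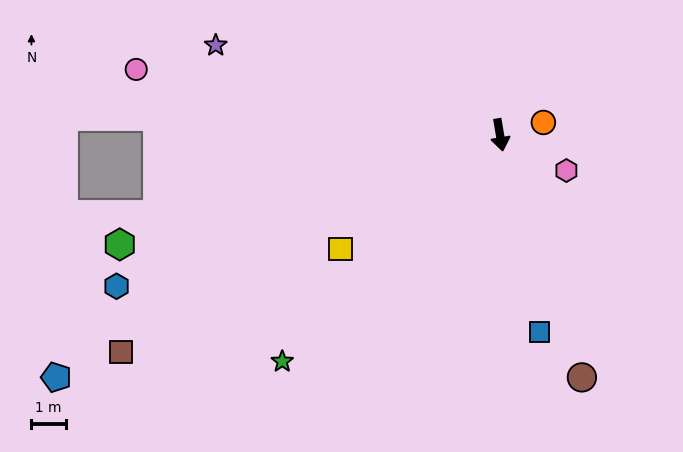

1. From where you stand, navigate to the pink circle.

turn right 110°, forward 10.8 m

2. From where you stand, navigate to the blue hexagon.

turn right 78°, forward 12.1 m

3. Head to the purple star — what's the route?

turn right 117°, forward 8.7 m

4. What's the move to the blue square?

forward 5.9 m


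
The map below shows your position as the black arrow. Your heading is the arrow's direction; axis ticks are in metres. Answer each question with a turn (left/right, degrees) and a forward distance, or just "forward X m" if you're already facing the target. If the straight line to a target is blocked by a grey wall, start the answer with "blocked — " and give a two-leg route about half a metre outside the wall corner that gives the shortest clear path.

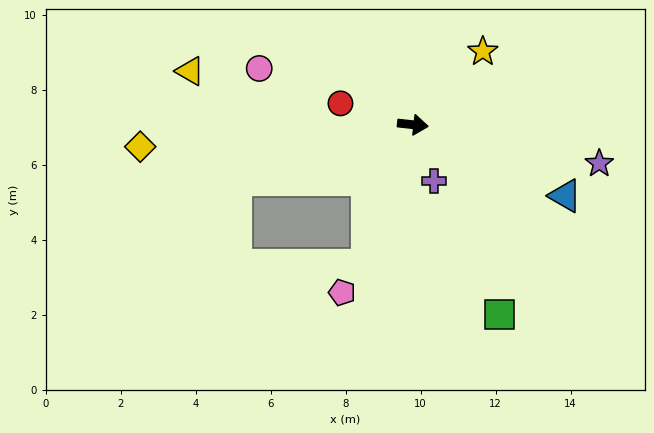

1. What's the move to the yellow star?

turn left 53°, forward 2.7 m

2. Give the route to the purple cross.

turn right 63°, forward 1.6 m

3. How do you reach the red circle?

turn left 170°, forward 2.0 m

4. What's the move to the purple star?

turn right 5°, forward 5.1 m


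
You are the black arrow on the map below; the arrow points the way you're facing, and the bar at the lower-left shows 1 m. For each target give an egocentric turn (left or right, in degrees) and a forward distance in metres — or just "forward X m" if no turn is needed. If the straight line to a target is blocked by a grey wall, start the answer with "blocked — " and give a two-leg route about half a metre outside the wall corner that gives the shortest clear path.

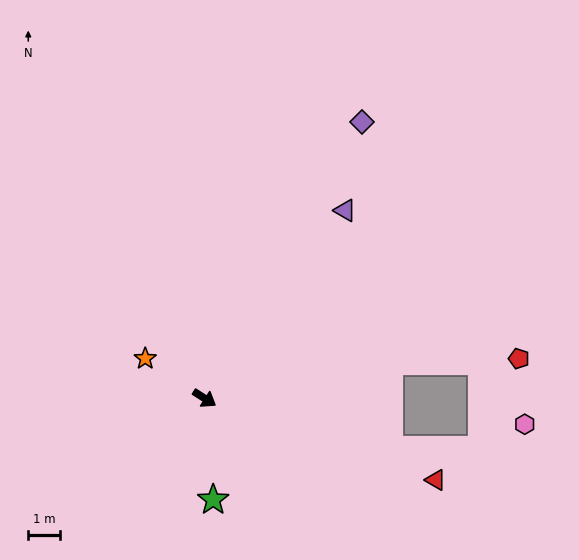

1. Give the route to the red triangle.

turn left 13°, forward 7.8 m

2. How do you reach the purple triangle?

turn left 86°, forward 7.4 m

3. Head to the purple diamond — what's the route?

turn left 93°, forward 10.1 m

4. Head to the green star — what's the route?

turn right 53°, forward 3.2 m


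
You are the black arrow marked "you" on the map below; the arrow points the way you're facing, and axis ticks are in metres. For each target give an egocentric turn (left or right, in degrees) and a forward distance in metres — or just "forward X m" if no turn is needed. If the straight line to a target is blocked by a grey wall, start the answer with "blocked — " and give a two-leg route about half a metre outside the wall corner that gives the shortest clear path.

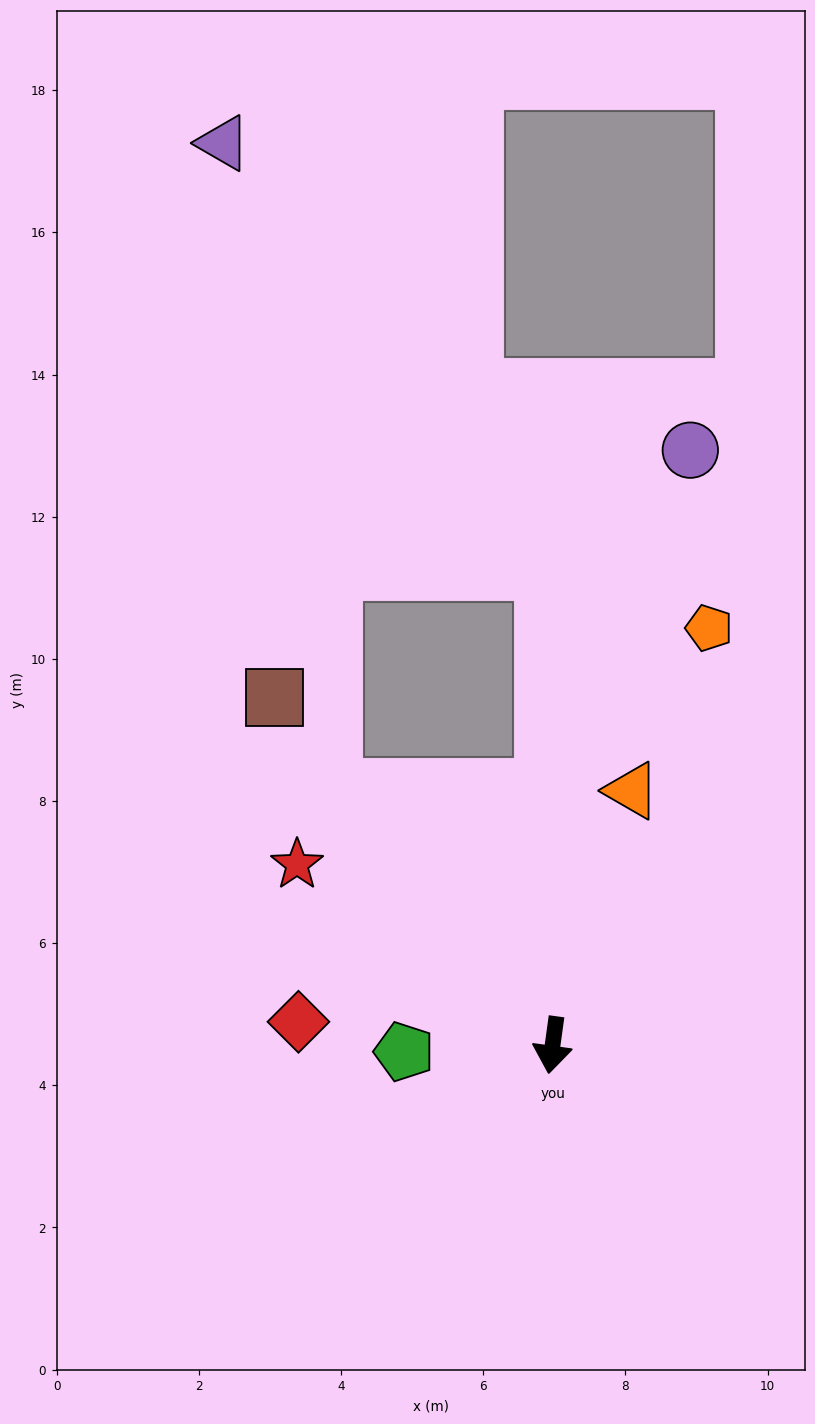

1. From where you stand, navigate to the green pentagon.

turn right 80°, forward 2.1 m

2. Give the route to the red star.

turn right 117°, forward 4.4 m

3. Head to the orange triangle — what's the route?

turn left 171°, forward 3.7 m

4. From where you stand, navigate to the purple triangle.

blocked — turn right 171°, forward 6.7 m, then turn left 36°, forward 7.5 m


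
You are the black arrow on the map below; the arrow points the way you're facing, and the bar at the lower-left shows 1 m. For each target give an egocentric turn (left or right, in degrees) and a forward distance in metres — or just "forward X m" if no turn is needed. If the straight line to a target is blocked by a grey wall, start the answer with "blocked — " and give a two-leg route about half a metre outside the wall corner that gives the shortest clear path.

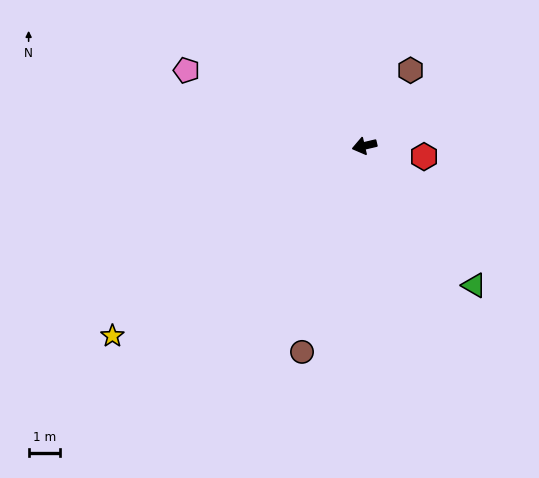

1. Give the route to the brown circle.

turn left 60°, forward 6.8 m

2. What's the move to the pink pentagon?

turn right 36°, forward 6.1 m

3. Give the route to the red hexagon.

turn left 157°, forward 1.9 m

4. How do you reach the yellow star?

turn left 24°, forward 9.9 m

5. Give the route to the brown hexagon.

turn right 135°, forward 2.8 m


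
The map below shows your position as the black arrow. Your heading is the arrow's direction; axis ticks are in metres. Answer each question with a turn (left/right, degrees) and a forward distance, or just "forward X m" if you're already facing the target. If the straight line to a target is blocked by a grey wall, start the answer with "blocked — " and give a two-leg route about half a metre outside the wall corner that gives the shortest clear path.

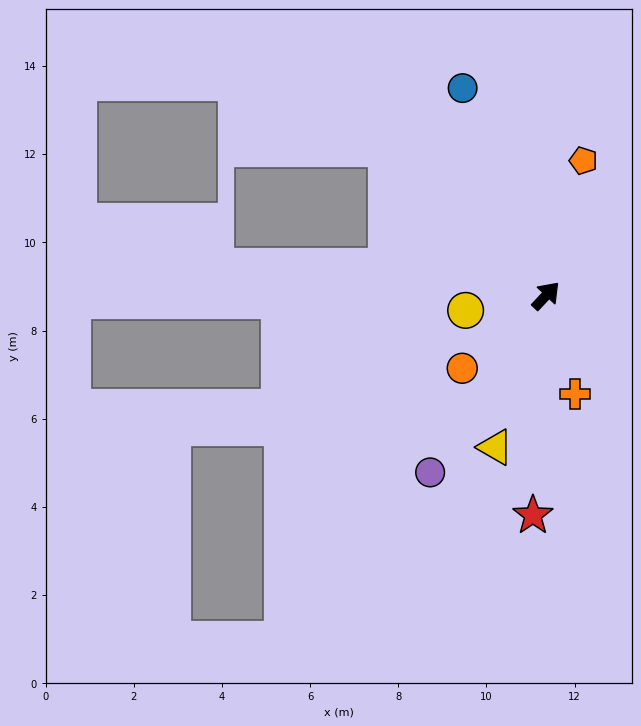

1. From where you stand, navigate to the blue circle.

turn left 65°, forward 5.1 m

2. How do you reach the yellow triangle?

turn right 155°, forward 3.6 m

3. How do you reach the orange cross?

turn right 120°, forward 2.3 m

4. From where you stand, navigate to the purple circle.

turn right 170°, forward 4.8 m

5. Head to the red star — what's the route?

turn right 140°, forward 5.0 m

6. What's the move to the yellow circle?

turn left 144°, forward 1.9 m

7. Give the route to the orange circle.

turn left 174°, forward 2.5 m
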